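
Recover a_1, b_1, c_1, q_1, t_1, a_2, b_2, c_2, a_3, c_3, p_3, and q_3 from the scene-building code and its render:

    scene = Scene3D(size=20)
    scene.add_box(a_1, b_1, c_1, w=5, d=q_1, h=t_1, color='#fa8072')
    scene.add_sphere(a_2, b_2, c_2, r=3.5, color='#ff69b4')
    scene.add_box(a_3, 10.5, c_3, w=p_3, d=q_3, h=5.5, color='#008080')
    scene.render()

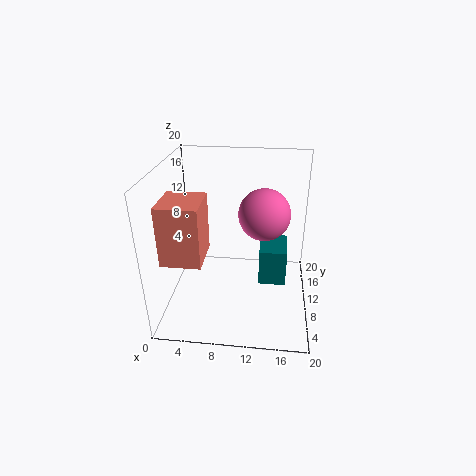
a_1 = 1.5; b_1 = 2; c_1 = 10; q_1 = 5.5; t_1 = 7.5; a_2 = 13.5; b_2 = 10.5; c_2 = 13.5; a_3 = 13; c_3 = 2; p_3 = 4; q_3 = 5.5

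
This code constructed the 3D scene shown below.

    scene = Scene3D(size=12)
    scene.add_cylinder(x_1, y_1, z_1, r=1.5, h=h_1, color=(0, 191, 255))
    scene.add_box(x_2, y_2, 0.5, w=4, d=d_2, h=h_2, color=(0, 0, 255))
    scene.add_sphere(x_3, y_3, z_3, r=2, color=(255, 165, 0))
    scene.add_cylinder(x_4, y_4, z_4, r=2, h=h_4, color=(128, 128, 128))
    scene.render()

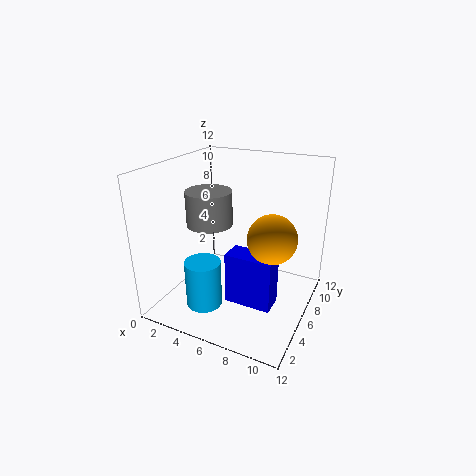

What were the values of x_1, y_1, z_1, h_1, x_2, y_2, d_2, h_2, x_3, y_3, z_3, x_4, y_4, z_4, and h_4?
x_1 = 4, y_1 = 3.5, z_1 = 0.5, h_1 = 4, x_2 = 5.5, y_2 = 4.5, d_2 = 2, h_2 = 4.5, x_3 = 9, y_3 = 6, z_3 = 6.5, x_4 = 3, y_4 = 6.5, z_4 = 6.5, h_4 = 3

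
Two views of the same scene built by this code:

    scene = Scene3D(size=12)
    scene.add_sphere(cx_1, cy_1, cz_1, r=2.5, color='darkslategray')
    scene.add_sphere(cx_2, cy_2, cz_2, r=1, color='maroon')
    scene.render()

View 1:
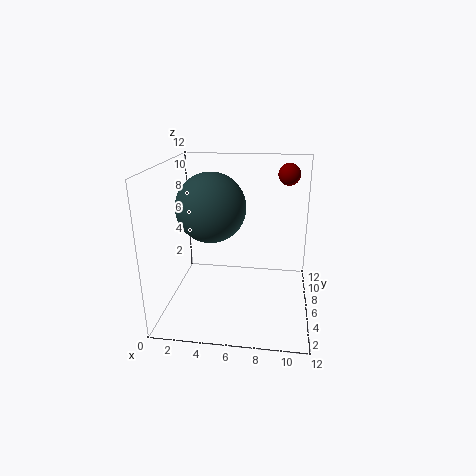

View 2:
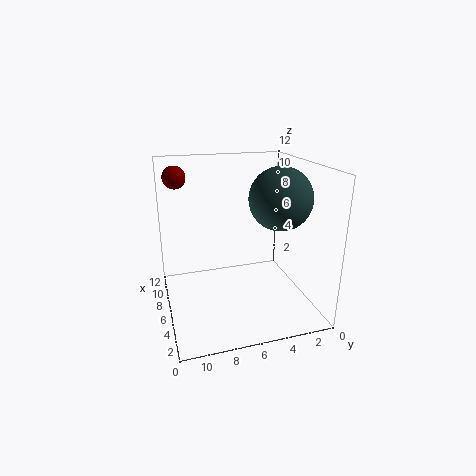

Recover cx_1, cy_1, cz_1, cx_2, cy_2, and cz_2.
cx_1 = 4.5; cy_1 = 3; cz_1 = 9.5; cx_2 = 10; cy_2 = 10.5; cz_2 = 10.5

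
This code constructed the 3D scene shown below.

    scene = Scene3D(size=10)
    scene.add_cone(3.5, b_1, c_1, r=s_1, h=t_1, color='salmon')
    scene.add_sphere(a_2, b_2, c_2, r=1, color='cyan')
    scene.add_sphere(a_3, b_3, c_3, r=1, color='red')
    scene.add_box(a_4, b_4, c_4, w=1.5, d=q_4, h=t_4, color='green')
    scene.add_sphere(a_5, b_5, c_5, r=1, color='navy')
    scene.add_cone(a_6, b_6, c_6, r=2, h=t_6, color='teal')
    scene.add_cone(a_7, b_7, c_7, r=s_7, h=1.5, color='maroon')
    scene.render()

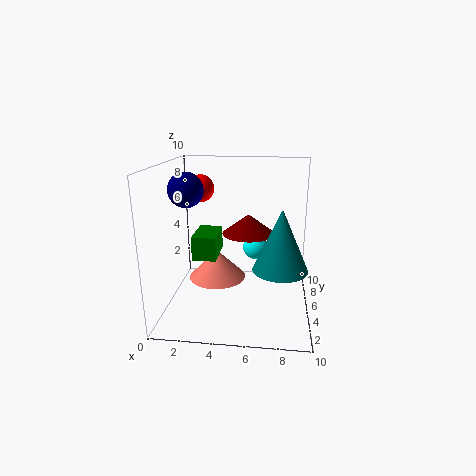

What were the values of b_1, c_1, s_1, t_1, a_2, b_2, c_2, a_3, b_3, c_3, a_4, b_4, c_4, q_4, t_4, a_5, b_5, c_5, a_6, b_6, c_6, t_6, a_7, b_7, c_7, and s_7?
b_1 = 5
c_1 = 2
s_1 = 2
t_1 = 2
a_2 = 6
b_2 = 8.5
c_2 = 3
a_3 = 2
b_3 = 7
c_3 = 8
a_4 = 2.5
b_4 = 2
c_4 = 4.5
q_4 = 2.5
t_4 = 1.5
a_5 = 2.5
b_5 = 1.5
c_5 = 9
a_6 = 8
b_6 = 5.5
c_6 = 2.5
t_6 = 4.5
a_7 = 5.5
b_7 = 7.5
c_7 = 4.5
s_7 = 2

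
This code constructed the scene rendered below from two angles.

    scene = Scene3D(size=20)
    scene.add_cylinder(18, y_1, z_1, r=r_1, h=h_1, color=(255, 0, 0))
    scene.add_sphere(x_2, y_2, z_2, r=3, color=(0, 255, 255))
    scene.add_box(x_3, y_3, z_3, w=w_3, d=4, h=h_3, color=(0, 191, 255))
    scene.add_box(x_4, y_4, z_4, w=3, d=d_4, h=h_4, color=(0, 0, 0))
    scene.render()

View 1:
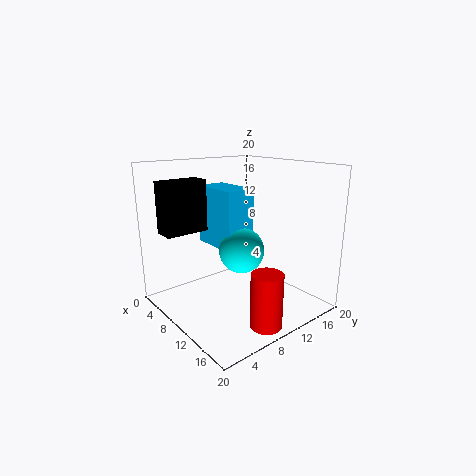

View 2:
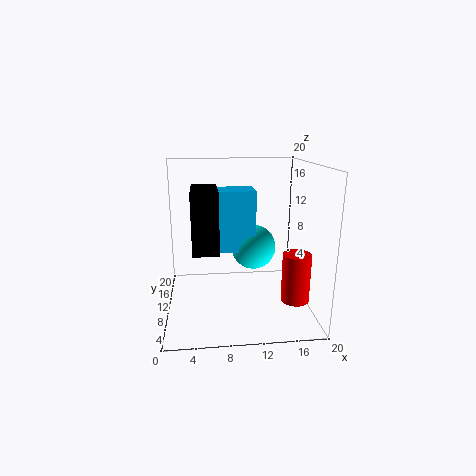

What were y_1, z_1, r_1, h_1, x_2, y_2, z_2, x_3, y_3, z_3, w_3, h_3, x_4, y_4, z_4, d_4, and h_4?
y_1 = 8; z_1 = 1; r_1 = 2; h_1 = 7; x_2 = 12; y_2 = 9; z_2 = 9; x_3 = 5; y_3 = 7; z_3 = 9; w_3 = 7; h_3 = 8; x_4 = 4; y_4 = 1; z_4 = 11; d_4 = 6; h_4 = 7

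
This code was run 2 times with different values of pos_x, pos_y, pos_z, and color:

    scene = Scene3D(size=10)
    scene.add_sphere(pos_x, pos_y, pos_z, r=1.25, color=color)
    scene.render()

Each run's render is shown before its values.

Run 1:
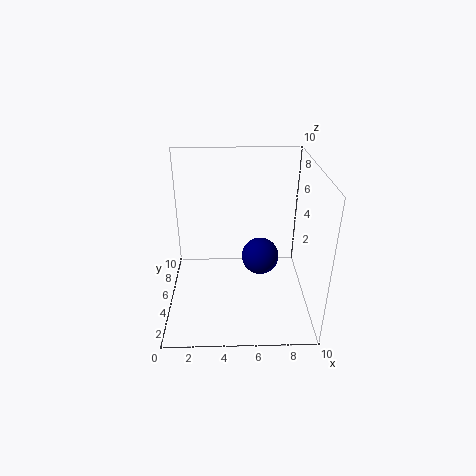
pos_x = 6.5
pos_y = 4.25
pos_z = 4
color = 'navy'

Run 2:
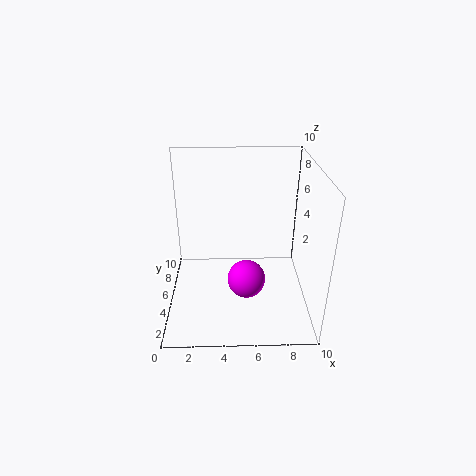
pos_x = 5.5
pos_y = 3
pos_z = 3
color = 'magenta'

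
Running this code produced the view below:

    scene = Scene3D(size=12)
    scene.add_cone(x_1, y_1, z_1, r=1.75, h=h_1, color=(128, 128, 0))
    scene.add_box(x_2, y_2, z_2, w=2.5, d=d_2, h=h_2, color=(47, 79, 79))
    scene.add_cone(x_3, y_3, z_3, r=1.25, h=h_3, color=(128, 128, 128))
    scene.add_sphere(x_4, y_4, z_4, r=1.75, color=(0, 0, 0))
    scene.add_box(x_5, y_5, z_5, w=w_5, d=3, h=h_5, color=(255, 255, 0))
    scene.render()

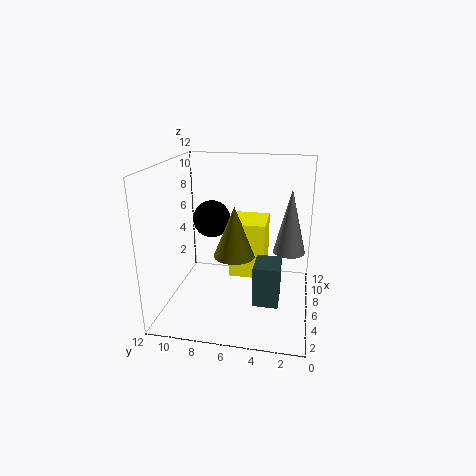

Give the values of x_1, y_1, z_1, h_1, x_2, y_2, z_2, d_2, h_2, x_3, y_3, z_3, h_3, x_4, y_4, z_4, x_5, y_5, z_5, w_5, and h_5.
x_1 = 5.75
y_1 = 6.25
z_1 = 4.5
h_1 = 4.25
x_2 = 2.75
y_2 = 2.25
z_2 = 1.75
d_2 = 2
h_2 = 3.25
x_3 = 5.25
y_3 = 1.75
z_3 = 5.5
h_3 = 5
x_4 = 9.5
y_4 = 9.25
z_4 = 6.25
x_5 = 5.75
y_5 = 3.75
z_5 = 2.5
w_5 = 3.5
h_5 = 4.75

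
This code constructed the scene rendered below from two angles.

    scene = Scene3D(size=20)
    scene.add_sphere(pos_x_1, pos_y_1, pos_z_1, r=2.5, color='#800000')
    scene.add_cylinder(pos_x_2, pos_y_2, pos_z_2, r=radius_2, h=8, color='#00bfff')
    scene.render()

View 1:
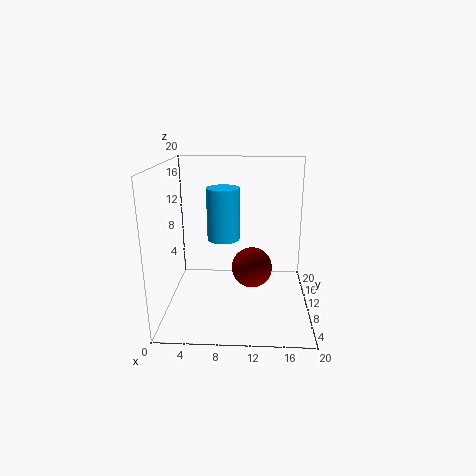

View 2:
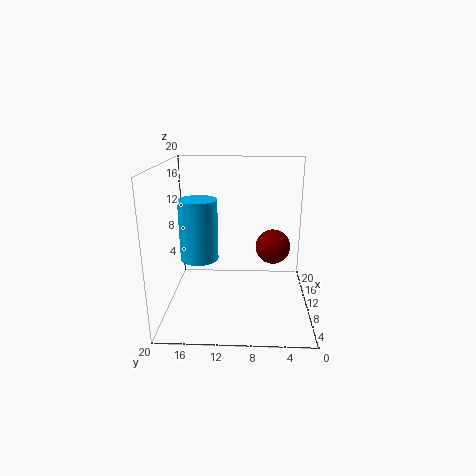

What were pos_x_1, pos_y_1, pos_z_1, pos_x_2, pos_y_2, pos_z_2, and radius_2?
pos_x_1 = 12, pos_y_1 = 5, pos_z_1 = 8, pos_x_2 = 7.5, pos_y_2 = 15, pos_z_2 = 8, radius_2 = 2.5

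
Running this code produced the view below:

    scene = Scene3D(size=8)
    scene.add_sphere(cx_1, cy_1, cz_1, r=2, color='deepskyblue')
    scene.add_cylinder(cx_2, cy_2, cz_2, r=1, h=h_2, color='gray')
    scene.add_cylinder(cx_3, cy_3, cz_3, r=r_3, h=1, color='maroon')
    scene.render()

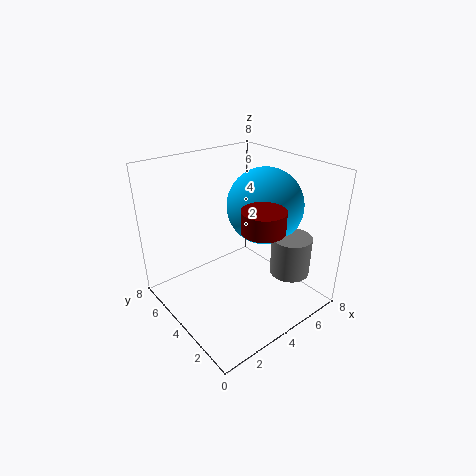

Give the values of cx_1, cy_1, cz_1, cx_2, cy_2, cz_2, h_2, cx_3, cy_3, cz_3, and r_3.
cx_1 = 5; cy_1 = 3; cz_1 = 6; cx_2 = 5; cy_2 = 1; cz_2 = 3; h_2 = 2; cx_3 = 3; cy_3 = 1; cz_3 = 6; r_3 = 1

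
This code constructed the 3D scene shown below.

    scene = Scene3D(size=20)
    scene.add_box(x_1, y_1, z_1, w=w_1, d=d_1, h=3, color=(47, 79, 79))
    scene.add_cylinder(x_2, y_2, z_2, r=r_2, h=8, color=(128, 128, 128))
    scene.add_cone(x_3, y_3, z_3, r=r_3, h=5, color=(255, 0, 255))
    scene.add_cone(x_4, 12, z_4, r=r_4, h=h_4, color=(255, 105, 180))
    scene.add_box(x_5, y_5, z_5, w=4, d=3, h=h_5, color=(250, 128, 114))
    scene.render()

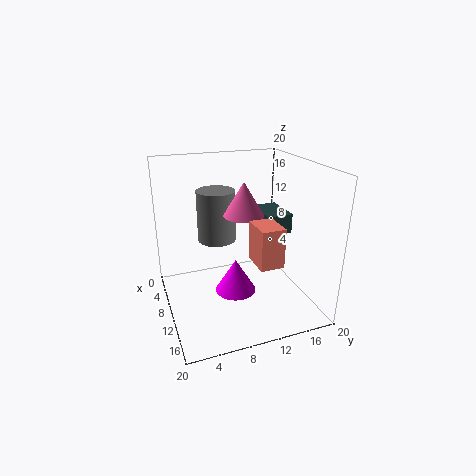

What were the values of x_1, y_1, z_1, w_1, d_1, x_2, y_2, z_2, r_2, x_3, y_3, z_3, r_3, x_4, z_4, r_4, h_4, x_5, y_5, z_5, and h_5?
x_1 = 3
y_1 = 15
z_1 = 9
w_1 = 6
d_1 = 4
x_2 = 3
y_2 = 9
z_2 = 7
r_2 = 3
x_3 = 9
y_3 = 10
z_3 = 1
r_3 = 3
x_4 = 7
z_4 = 12
r_4 = 3
h_4 = 5
x_5 = 14
y_5 = 10
z_5 = 9
h_5 = 5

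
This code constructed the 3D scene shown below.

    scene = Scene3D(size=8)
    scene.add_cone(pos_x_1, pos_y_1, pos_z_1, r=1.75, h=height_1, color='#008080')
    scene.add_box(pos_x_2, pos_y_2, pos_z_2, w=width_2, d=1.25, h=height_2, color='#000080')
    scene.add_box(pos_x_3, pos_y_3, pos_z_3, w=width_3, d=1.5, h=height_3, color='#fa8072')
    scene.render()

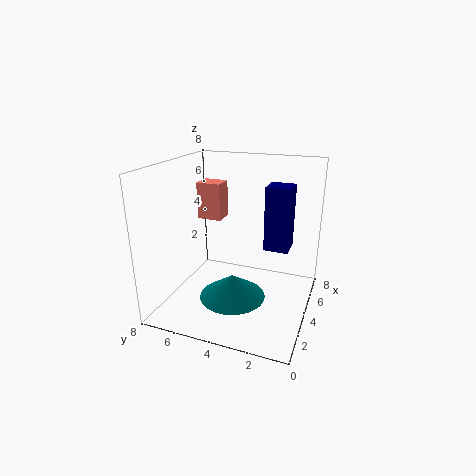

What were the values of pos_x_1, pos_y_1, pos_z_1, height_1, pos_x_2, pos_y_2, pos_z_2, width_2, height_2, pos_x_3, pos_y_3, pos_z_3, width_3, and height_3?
pos_x_1 = 2.5; pos_y_1 = 3.75; pos_z_1 = 1.25; height_1 = 1.25; pos_x_2 = 3; pos_y_2 = 1; pos_z_2 = 4; width_2 = 1.25; height_2 = 3.25; pos_x_3 = 5.5; pos_y_3 = 5.75; pos_z_3 = 4.25; width_3 = 1.25; height_3 = 2.25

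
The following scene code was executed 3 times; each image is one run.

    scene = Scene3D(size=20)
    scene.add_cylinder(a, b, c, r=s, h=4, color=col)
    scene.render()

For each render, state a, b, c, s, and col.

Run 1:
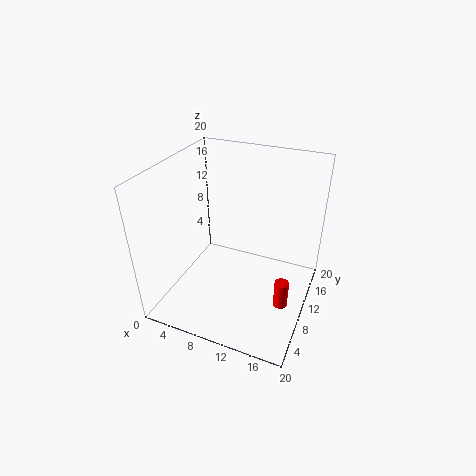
a = 17
b = 9
c = 1
s = 1
col = 'red'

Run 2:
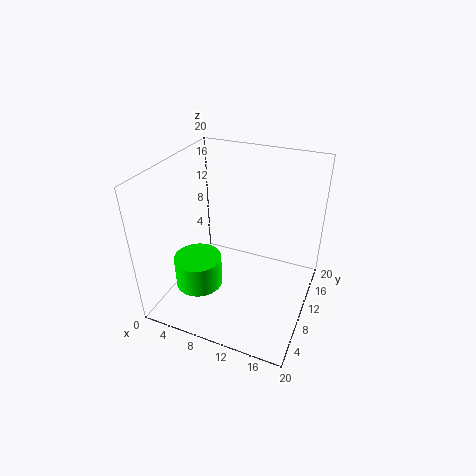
a = 7
b = 4
c = 6
s = 3
col = 'lime'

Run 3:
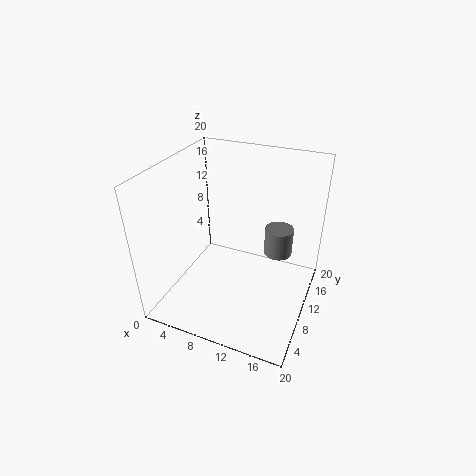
a = 15
b = 13
c = 7
s = 2
col = 'gray'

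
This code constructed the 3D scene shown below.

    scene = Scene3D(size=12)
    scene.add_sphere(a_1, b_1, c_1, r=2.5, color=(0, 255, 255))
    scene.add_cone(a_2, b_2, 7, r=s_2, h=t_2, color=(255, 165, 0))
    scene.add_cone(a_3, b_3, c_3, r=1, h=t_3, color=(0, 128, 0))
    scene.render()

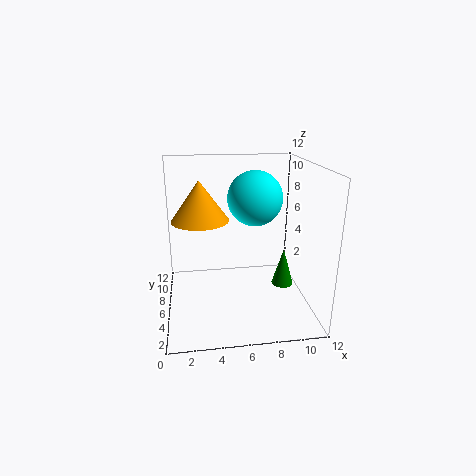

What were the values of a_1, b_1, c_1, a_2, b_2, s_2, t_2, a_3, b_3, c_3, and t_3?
a_1 = 8; b_1 = 9; c_1 = 8.5; a_2 = 3; b_2 = 8; s_2 = 2.5; t_2 = 3.5; a_3 = 10.5; b_3 = 7.5; c_3 = 0.5; t_3 = 3.5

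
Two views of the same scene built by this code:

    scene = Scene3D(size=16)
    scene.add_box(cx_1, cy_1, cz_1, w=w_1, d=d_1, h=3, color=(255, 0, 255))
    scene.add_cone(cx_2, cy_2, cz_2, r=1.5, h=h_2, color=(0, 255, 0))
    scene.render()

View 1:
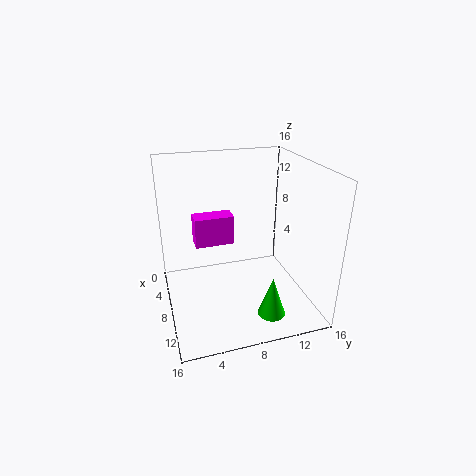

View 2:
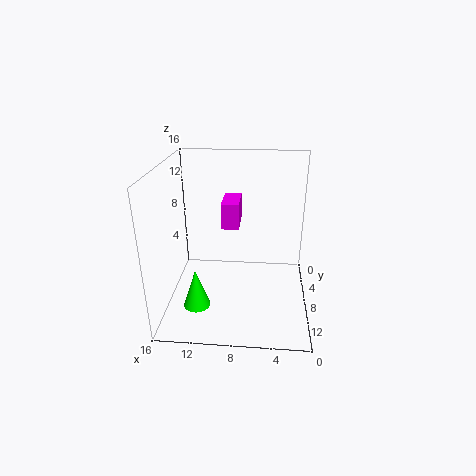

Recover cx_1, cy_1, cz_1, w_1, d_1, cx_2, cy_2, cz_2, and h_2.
cx_1 = 8
cy_1 = 3
cz_1 = 8.5
w_1 = 2
d_1 = 4
cx_2 = 12.5
cy_2 = 10.5
cz_2 = 0.5
h_2 = 4.5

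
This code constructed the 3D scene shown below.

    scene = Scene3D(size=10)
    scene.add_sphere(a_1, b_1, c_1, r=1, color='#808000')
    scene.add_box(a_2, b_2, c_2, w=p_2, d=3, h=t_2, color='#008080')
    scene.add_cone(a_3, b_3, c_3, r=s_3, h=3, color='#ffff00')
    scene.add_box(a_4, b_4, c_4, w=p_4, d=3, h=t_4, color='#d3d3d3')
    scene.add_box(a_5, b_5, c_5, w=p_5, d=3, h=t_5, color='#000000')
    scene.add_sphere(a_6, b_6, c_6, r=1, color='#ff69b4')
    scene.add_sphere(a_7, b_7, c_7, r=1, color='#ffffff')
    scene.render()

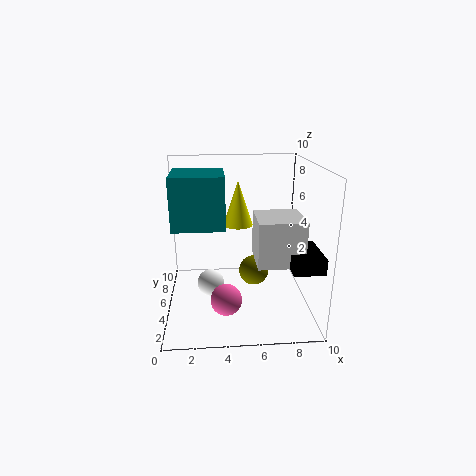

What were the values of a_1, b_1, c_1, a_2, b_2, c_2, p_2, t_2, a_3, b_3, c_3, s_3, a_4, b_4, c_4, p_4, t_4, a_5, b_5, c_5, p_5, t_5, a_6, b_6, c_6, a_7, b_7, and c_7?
a_1 = 6, b_1 = 4, c_1 = 3, a_2 = 1, b_2 = 1, c_2 = 7, p_2 = 3, t_2 = 3, a_3 = 5, b_3 = 5, c_3 = 6, s_3 = 1, a_4 = 6, b_4 = 2, c_4 = 4, p_4 = 3, t_4 = 3, a_5 = 8, b_5 = 1, c_5 = 4, p_5 = 2, t_5 = 1, a_6 = 4, b_6 = 2, c_6 = 2, a_7 = 3, b_7 = 6, c_7 = 1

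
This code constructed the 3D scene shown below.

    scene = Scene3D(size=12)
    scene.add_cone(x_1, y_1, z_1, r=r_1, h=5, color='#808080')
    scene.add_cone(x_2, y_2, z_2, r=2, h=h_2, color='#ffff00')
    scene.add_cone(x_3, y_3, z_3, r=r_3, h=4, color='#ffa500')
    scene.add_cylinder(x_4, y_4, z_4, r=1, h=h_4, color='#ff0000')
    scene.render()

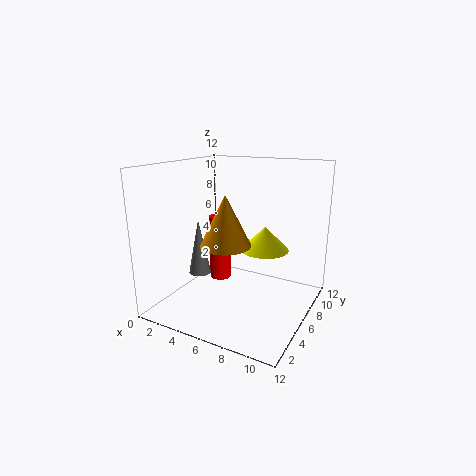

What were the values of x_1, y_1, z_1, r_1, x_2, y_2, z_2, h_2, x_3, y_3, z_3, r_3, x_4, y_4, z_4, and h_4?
x_1 = 2, y_1 = 6, z_1 = 2, r_1 = 1, x_2 = 8, y_2 = 7, z_2 = 5, h_2 = 2, x_3 = 6, y_3 = 4, z_3 = 6, r_3 = 2, x_4 = 3, y_4 = 8, z_4 = 1, h_4 = 6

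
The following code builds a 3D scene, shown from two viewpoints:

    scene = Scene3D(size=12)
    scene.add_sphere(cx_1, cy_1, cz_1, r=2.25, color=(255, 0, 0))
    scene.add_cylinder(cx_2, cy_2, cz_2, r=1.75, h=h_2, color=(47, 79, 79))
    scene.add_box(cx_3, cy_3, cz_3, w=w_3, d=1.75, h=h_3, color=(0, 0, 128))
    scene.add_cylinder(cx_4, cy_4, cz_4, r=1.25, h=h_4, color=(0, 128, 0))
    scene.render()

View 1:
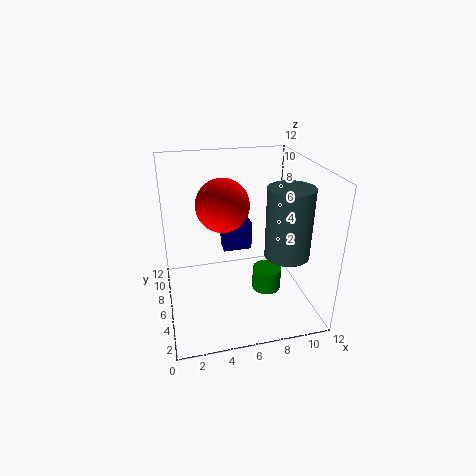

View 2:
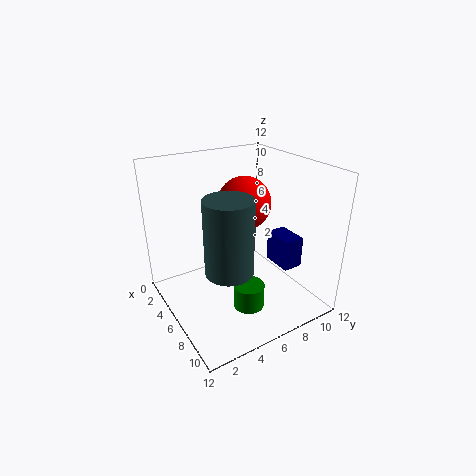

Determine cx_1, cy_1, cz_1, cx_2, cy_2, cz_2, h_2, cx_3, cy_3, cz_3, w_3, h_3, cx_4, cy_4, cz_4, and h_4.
cx_1 = 5, cy_1 = 7.25, cz_1 = 8.5, cx_2 = 9.25, cy_2 = 3.25, cz_2 = 5.5, h_2 = 5.5, cx_3 = 5.5, cy_3 = 9.5, cz_3 = 2.75, w_3 = 2.75, h_3 = 2.75, cx_4 = 8.5, cy_4 = 5.5, cz_4 = 1, h_4 = 2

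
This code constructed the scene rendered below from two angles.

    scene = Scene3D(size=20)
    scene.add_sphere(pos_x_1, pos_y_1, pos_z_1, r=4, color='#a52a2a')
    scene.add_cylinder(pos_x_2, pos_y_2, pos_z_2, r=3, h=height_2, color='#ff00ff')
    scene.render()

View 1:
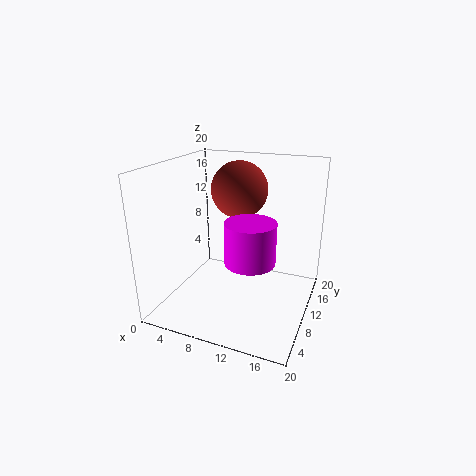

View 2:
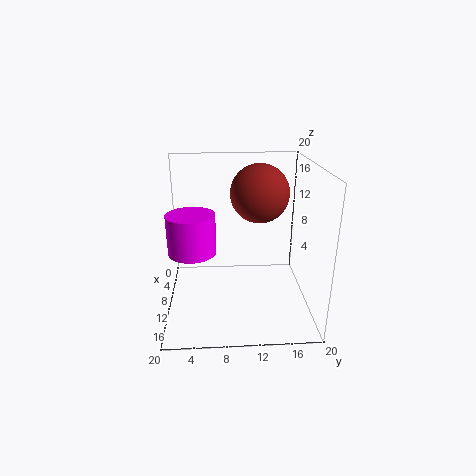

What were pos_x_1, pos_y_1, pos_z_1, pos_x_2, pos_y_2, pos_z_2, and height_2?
pos_x_1 = 9, pos_y_1 = 13, pos_z_1 = 16, pos_x_2 = 14, pos_y_2 = 4, pos_z_2 = 10, height_2 = 5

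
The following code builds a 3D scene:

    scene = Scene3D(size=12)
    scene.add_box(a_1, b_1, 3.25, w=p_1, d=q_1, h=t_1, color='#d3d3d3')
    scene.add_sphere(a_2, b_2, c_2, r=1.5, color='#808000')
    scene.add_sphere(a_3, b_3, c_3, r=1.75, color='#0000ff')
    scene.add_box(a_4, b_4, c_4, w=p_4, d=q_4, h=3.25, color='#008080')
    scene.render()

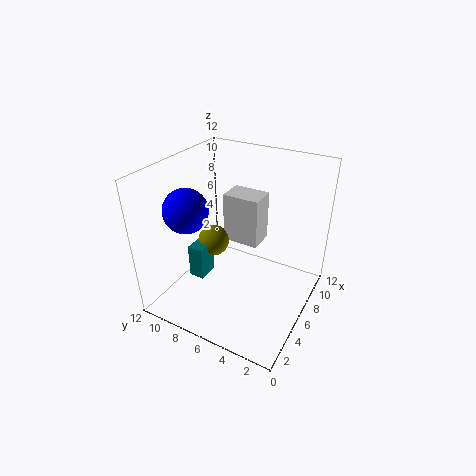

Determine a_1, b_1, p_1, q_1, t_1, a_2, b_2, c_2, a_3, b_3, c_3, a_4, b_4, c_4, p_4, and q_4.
a_1 = 9; b_1 = 5.75; p_1 = 2.5; q_1 = 3.5; t_1 = 4.75; a_2 = 8.25; b_2 = 10; c_2 = 3.25; a_3 = 3.25; b_3 = 9; c_3 = 9; a_4 = 5.75; b_4 = 9.75; c_4 = 0.25; p_4 = 2; q_4 = 1.5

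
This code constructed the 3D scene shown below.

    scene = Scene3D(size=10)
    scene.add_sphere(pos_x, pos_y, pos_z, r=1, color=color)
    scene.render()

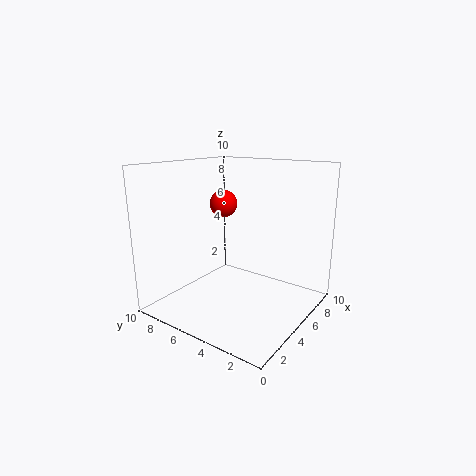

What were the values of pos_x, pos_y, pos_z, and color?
pos_x = 6; pos_y = 7; pos_z = 7; color = 'red'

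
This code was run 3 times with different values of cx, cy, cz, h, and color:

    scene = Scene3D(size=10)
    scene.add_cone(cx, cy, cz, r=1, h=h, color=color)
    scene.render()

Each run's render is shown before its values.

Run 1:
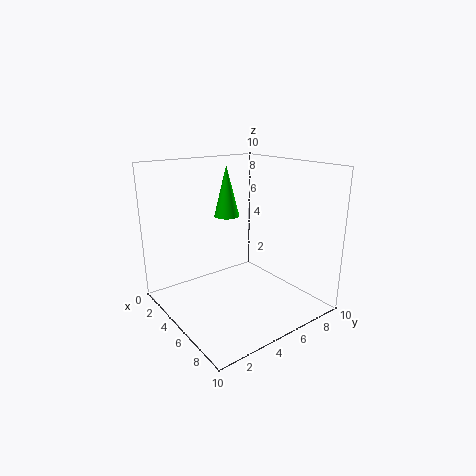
cx = 1.5
cy = 6.5
cz = 5.5
h = 4
color = 'lime'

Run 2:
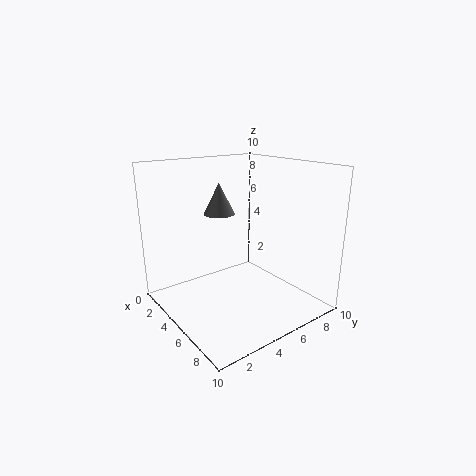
cx = 5
cy = 3.5
cz = 7
h = 2
color = 'gray'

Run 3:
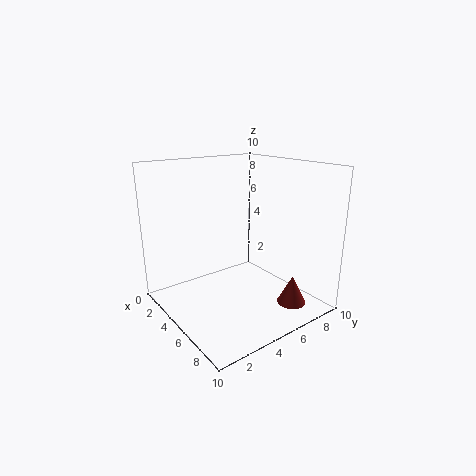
cx = 8
cy = 7.5
cz = 0.5
h = 2
color = 'brown'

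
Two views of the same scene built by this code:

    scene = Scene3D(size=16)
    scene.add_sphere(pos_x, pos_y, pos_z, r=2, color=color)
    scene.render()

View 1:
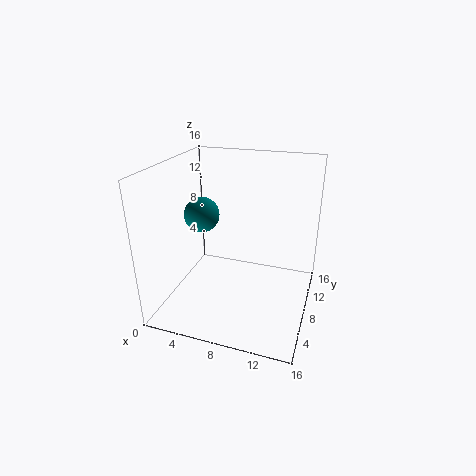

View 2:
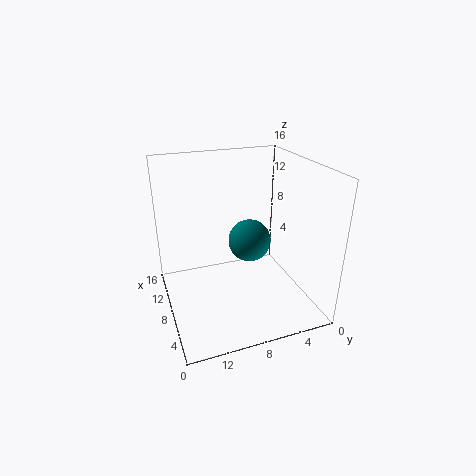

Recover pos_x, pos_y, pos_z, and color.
pos_x = 3.5
pos_y = 8.5
pos_z = 10
color = 'teal'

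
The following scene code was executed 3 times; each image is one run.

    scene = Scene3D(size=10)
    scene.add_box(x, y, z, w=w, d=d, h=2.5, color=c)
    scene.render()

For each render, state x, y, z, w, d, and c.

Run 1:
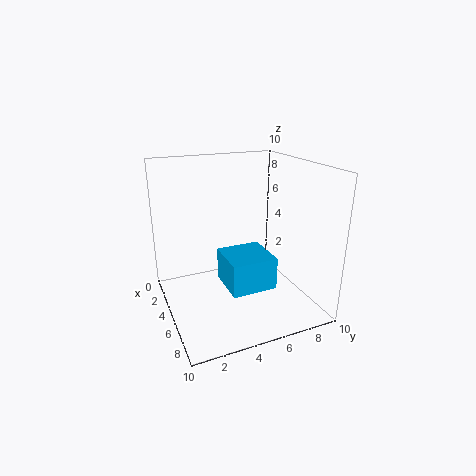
x = 2; y = 4.5; z = 0.5; w = 3.5; d = 3.5; c = 'deepskyblue'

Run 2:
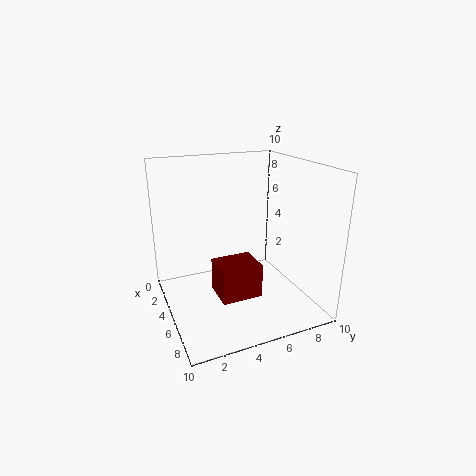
x = 3.5; y = 3.5; z = 0.5; w = 2.5; d = 3; c = 'maroon'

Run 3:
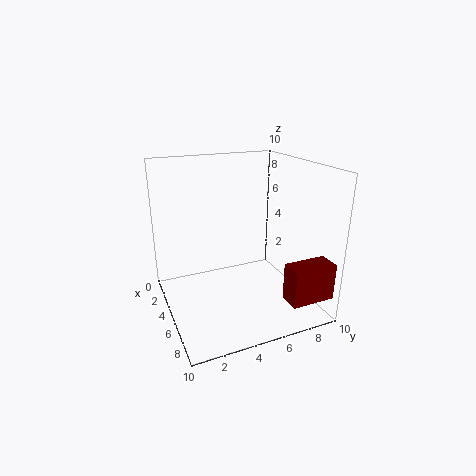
x = 8; y = 7; z = 1.5; w = 1.5; d = 3; c = 'maroon'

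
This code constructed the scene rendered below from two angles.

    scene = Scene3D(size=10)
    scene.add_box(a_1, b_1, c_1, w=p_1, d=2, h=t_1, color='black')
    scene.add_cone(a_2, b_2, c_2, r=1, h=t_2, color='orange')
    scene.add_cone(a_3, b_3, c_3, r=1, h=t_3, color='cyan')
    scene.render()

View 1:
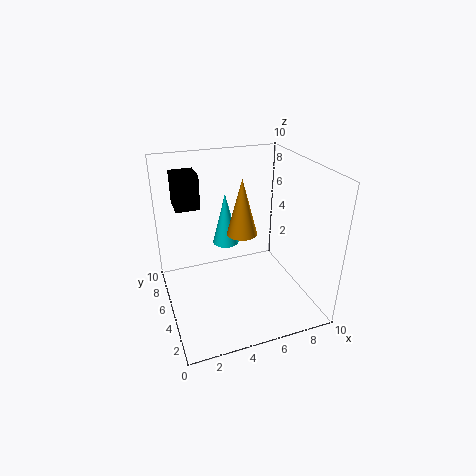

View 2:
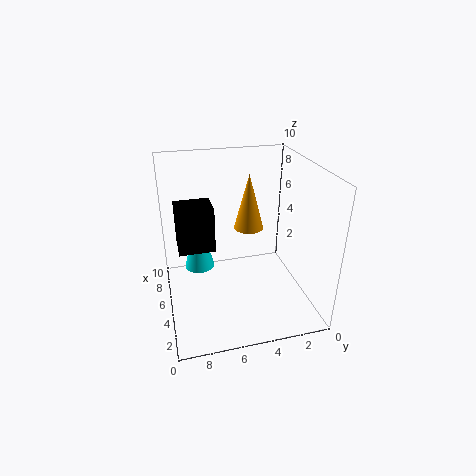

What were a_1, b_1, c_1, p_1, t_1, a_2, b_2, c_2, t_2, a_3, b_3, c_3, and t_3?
a_1 = 1.25, b_1 = 7.25, c_1 = 6.5, p_1 = 1.75, t_1 = 2.5, a_2 = 5, b_2 = 4.25, c_2 = 5.75, t_2 = 3.75, a_3 = 5, b_3 = 7.75, c_3 = 3.25, t_3 = 4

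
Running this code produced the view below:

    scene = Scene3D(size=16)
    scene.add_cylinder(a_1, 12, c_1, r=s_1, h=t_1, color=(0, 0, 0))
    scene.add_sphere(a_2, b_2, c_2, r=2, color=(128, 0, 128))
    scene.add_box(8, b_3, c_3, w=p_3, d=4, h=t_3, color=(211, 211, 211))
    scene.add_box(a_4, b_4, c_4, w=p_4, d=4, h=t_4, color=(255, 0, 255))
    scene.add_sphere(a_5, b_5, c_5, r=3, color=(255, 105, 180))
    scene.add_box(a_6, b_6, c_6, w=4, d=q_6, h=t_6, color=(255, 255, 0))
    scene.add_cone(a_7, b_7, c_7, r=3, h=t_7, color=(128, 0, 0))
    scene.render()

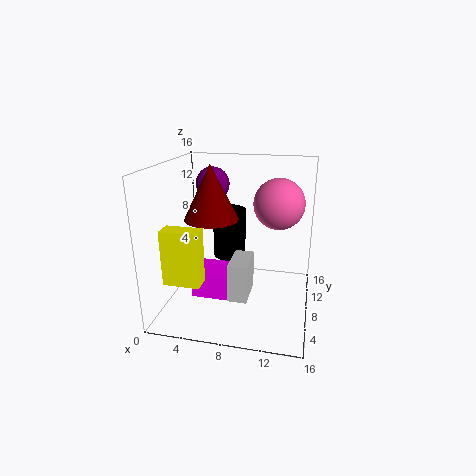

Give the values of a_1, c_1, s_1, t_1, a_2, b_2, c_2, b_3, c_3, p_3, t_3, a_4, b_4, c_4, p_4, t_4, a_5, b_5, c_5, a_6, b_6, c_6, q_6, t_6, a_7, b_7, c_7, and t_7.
a_1 = 6, c_1 = 4, s_1 = 2, t_1 = 6, a_2 = 4, b_2 = 12, c_2 = 13, b_3 = 3, c_3 = 3, p_3 = 2, t_3 = 4, a_4 = 3, b_4 = 6, c_4 = 1, p_4 = 5, t_4 = 3, a_5 = 12, b_5 = 12, c_5 = 11, a_6 = 1, b_6 = 3, c_6 = 4, q_6 = 2, t_6 = 6, a_7 = 5, b_7 = 8, c_7 = 10, t_7 = 6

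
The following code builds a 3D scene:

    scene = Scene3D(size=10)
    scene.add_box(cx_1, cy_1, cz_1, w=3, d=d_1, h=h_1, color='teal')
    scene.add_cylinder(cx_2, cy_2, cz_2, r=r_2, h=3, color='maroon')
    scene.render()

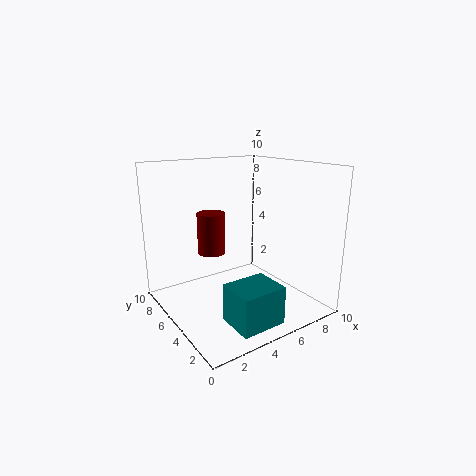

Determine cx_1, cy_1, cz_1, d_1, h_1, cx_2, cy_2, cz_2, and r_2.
cx_1 = 2.5
cy_1 = 0.5
cz_1 = 0.5
d_1 = 2.5
h_1 = 2.5
cx_2 = 4
cy_2 = 7
cz_2 = 3.5
r_2 = 1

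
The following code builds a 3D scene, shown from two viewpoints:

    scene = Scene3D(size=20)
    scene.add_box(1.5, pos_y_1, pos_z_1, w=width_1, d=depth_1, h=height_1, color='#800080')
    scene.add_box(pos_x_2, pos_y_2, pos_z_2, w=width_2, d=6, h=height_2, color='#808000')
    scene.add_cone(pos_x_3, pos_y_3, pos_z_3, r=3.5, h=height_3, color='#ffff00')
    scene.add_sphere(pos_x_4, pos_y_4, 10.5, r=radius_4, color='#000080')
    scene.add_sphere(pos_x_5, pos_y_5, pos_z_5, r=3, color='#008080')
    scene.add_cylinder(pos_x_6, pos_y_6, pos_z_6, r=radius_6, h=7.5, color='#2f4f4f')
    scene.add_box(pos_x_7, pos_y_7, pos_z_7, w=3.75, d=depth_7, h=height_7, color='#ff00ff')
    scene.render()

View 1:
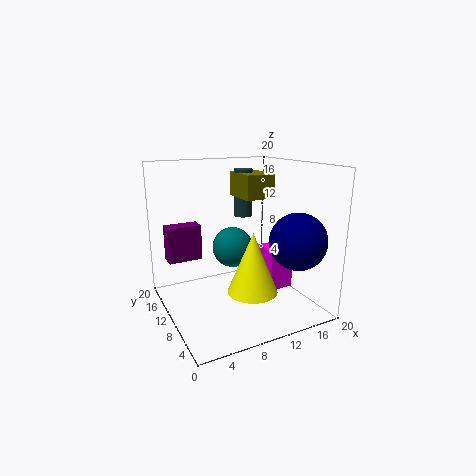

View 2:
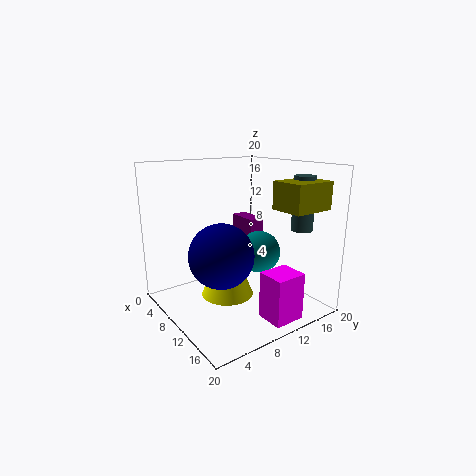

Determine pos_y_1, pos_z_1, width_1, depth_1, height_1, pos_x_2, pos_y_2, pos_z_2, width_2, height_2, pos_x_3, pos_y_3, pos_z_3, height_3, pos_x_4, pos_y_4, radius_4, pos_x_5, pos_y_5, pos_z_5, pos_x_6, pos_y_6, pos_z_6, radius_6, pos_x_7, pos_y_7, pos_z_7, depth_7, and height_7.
pos_y_1 = 15, pos_z_1 = 5.75, width_1 = 5, depth_1 = 2.5, height_1 = 5.25, pos_x_2 = 13.25, pos_y_2 = 13.25, pos_z_2 = 14.25, width_2 = 4.75, height_2 = 3.75, pos_x_3 = 11, pos_y_3 = 7.5, pos_z_3 = 2.75, height_3 = 8.5, pos_x_4 = 15.5, pos_y_4 = 3.75, radius_4 = 3.75, pos_x_5 = 10.75, pos_y_5 = 13.25, pos_z_5 = 7.5, pos_x_6 = 14.75, pos_y_6 = 17.5, pos_z_6 = 11, radius_6 = 1.5, pos_x_7 = 15.5, pos_y_7 = 9.5, pos_z_7 = 0.75, depth_7 = 4.25, height_7 = 6.25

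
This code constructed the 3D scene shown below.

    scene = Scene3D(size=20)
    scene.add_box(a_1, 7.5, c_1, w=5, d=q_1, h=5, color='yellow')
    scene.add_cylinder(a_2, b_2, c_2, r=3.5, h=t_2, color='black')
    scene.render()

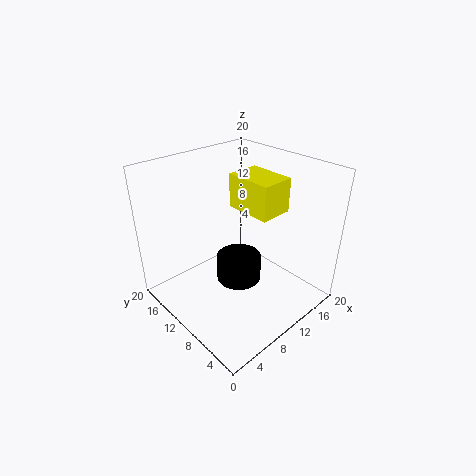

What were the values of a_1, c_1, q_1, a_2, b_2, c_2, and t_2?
a_1 = 12.5; c_1 = 12.5; q_1 = 7; a_2 = 12.5; b_2 = 12.5; c_2 = 0.5; t_2 = 4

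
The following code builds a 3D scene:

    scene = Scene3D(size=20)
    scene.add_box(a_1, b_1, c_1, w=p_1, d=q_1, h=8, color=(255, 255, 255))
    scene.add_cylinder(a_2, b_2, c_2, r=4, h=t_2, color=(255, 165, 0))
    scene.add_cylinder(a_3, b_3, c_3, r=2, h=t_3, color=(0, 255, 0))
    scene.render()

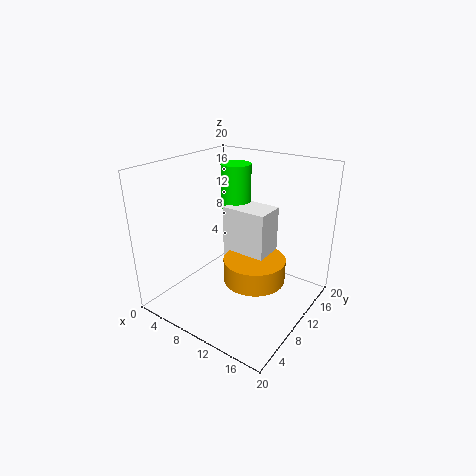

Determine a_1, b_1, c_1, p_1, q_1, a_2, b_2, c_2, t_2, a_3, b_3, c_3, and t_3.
a_1 = 9
b_1 = 8
c_1 = 7
p_1 = 6
q_1 = 4
a_2 = 14
b_2 = 8
c_2 = 6
t_2 = 3
a_3 = 9
b_3 = 11
c_3 = 14
t_3 = 6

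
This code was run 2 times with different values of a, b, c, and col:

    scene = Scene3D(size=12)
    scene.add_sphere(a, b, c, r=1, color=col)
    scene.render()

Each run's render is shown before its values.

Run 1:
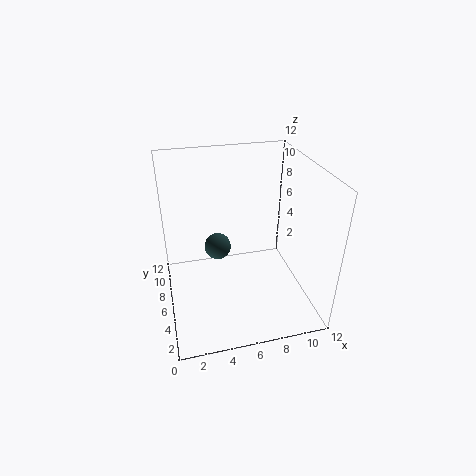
a = 4; b = 4.5; c = 6.5; col = 'darkslategray'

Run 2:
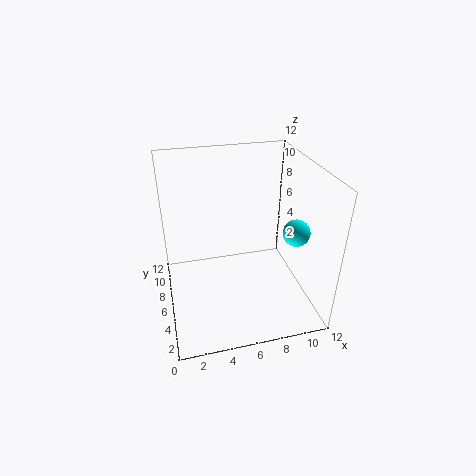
a = 9.5; b = 2.5; c = 8; col = 'cyan'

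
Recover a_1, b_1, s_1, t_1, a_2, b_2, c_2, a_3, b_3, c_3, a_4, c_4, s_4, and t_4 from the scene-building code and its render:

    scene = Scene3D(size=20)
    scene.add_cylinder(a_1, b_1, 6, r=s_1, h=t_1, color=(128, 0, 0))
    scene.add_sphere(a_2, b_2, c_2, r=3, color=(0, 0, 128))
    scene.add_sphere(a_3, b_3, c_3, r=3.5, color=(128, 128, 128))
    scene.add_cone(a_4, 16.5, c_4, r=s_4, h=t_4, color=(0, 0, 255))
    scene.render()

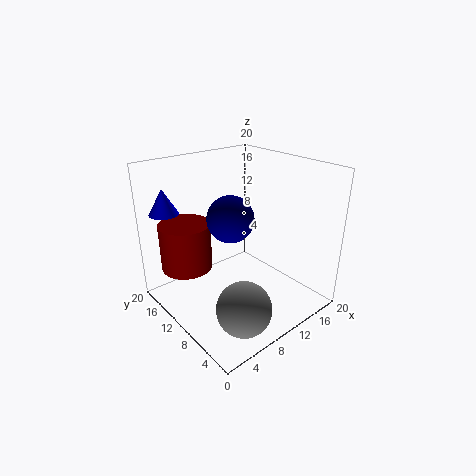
a_1 = 4; b_1 = 14; s_1 = 3.5; t_1 = 6.5; a_2 = 7.5; b_2 = 8.5; c_2 = 14; a_3 = 5.5; b_3 = 3.5; c_3 = 4; a_4 = 2.5; c_4 = 13.5; s_4 = 2; t_4 = 3.5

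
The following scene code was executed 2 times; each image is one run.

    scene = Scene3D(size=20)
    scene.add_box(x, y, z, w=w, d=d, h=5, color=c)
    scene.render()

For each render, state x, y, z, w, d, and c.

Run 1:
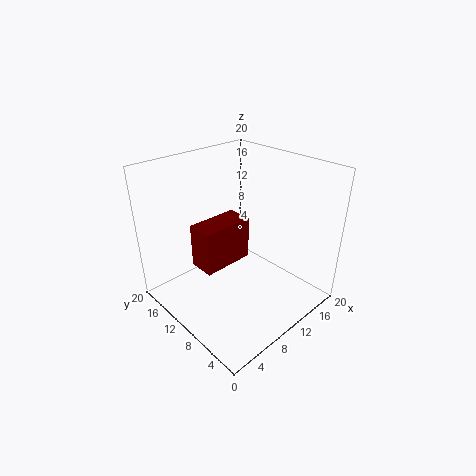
x = 1; y = 5; z = 11; w = 6; d = 3; c = 'maroon'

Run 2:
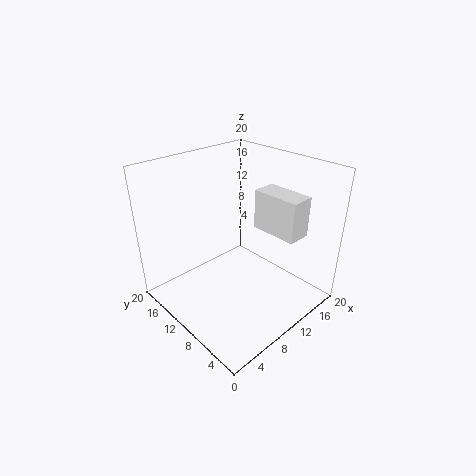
x = 10; y = 1; z = 13; w = 3; d = 6; c = 'white'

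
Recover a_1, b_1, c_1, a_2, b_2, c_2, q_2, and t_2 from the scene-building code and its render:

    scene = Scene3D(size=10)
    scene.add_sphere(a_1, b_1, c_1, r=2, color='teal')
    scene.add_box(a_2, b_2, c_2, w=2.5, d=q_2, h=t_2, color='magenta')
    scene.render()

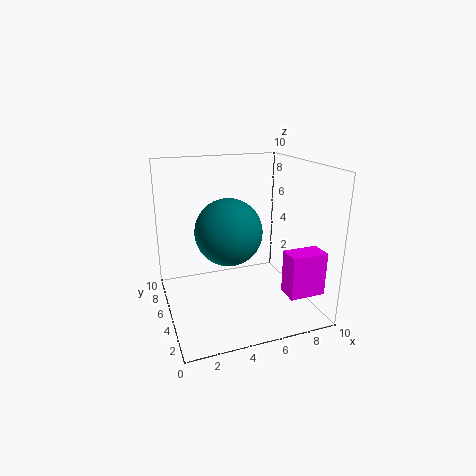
a_1 = 3.5
b_1 = 2.5
c_1 = 6.5
a_2 = 7.5
b_2 = 1.5
c_2 = 1.5
q_2 = 1.5
t_2 = 3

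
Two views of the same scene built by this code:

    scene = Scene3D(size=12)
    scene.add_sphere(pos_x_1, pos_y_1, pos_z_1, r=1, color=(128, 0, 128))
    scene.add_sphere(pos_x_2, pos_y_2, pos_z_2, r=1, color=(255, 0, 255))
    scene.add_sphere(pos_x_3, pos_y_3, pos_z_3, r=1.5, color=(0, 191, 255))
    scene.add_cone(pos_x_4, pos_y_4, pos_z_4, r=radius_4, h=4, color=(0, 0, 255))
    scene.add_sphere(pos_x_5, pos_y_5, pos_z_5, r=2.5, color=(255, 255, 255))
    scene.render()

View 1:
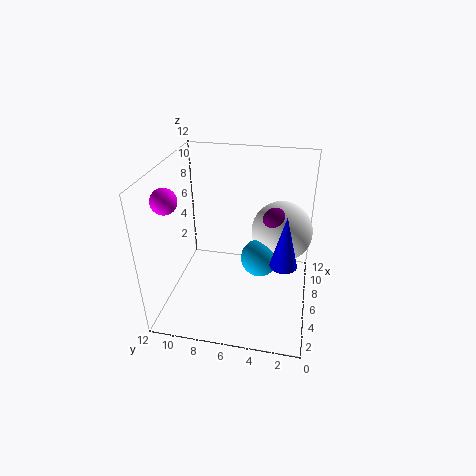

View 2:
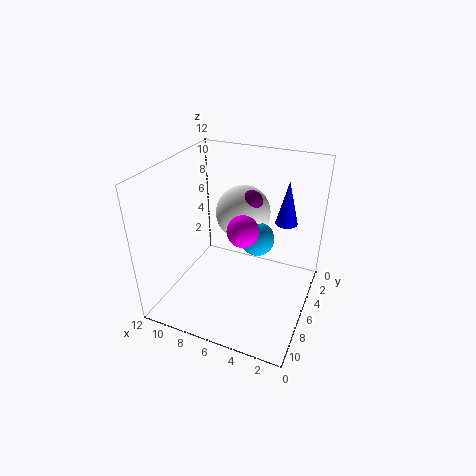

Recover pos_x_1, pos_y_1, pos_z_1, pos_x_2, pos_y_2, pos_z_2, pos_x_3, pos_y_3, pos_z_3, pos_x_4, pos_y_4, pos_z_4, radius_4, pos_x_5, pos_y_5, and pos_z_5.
pos_x_1 = 6, pos_y_1 = 3, pos_z_1 = 8, pos_x_2 = 3.5, pos_y_2 = 11, pos_z_2 = 10, pos_x_3 = 5, pos_y_3 = 4, pos_z_3 = 5, pos_x_4 = 3, pos_y_4 = 2, pos_z_4 = 6, radius_4 = 1, pos_x_5 = 7, pos_y_5 = 2.5, pos_z_5 = 6.5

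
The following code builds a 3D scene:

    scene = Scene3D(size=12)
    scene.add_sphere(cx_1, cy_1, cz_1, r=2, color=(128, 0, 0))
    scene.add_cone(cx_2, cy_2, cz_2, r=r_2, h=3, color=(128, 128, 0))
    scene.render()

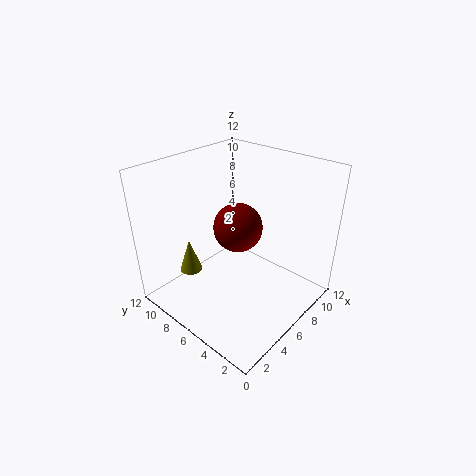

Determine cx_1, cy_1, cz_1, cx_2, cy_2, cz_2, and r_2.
cx_1 = 6
cy_1 = 6
cz_1 = 7
cx_2 = 4
cy_2 = 10
cz_2 = 2
r_2 = 1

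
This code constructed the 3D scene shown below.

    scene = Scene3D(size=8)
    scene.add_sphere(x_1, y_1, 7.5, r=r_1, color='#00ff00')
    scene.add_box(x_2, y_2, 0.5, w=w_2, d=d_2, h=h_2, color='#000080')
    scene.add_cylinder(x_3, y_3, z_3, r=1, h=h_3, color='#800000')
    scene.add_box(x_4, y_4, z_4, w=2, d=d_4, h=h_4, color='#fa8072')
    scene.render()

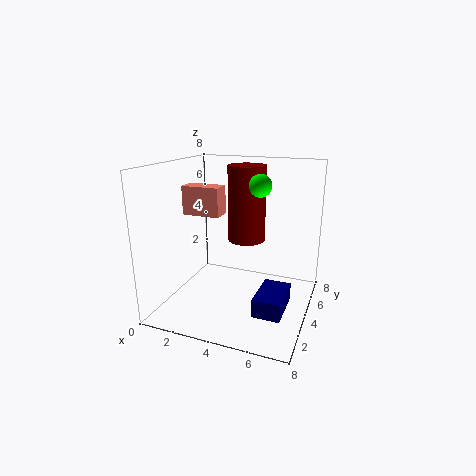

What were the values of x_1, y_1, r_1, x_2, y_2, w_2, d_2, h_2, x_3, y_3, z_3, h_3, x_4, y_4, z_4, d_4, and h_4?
x_1 = 6; y_1 = 1.5; r_1 = 0.5; x_2 = 5.5; y_2 = 2; w_2 = 1.5; d_2 = 2.5; h_2 = 1; x_3 = 4.5; y_3 = 4; z_3 = 4; h_3 = 4; x_4 = 1.5; y_4 = 2.5; z_4 = 5.5; d_4 = 1; h_4 = 1.5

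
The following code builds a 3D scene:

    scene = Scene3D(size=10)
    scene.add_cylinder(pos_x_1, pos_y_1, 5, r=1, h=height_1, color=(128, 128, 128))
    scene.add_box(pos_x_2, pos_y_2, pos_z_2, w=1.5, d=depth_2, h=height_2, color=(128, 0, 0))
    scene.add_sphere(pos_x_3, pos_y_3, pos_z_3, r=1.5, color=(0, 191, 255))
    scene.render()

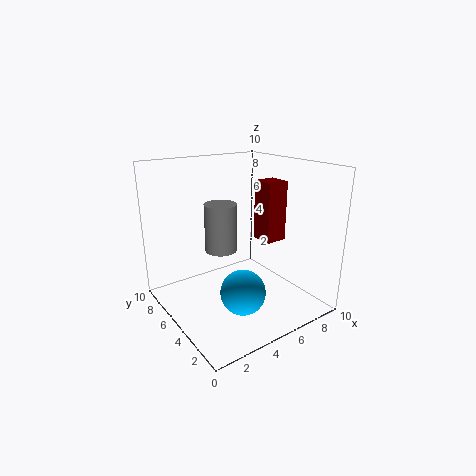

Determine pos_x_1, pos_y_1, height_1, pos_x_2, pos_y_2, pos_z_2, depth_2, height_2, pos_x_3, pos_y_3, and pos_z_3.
pos_x_1 = 3
pos_y_1 = 4
height_1 = 3
pos_x_2 = 6
pos_y_2 = 3
pos_z_2 = 5
depth_2 = 1.5
height_2 = 4
pos_x_3 = 4
pos_y_3 = 3
pos_z_3 = 2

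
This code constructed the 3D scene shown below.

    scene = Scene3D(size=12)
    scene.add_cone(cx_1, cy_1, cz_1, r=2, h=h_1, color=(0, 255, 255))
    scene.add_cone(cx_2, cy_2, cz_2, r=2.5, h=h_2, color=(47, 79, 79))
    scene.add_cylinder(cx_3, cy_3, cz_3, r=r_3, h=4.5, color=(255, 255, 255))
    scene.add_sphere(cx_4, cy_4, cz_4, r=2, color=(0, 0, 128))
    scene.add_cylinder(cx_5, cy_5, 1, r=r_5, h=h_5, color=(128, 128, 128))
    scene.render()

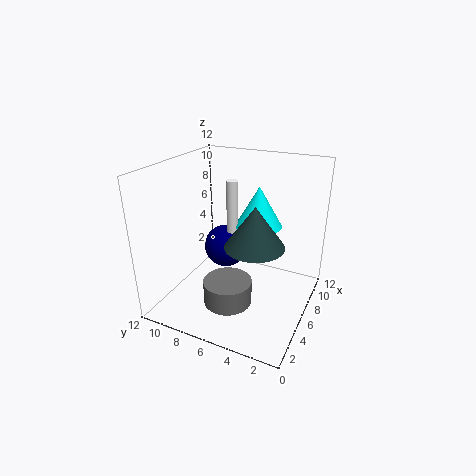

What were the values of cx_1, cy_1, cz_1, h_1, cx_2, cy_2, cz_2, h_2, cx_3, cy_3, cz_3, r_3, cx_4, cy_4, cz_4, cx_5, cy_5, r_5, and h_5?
cx_1 = 8
cy_1 = 5
cz_1 = 6.5
h_1 = 3.5
cx_2 = 6
cy_2 = 4.5
cz_2 = 5.5
h_2 = 3.5
cx_3 = 7
cy_3 = 7
cz_3 = 6
r_3 = 0.5
cx_4 = 8.5
cy_4 = 8.5
cz_4 = 3.5
cx_5 = 4
cy_5 = 6
r_5 = 2
h_5 = 2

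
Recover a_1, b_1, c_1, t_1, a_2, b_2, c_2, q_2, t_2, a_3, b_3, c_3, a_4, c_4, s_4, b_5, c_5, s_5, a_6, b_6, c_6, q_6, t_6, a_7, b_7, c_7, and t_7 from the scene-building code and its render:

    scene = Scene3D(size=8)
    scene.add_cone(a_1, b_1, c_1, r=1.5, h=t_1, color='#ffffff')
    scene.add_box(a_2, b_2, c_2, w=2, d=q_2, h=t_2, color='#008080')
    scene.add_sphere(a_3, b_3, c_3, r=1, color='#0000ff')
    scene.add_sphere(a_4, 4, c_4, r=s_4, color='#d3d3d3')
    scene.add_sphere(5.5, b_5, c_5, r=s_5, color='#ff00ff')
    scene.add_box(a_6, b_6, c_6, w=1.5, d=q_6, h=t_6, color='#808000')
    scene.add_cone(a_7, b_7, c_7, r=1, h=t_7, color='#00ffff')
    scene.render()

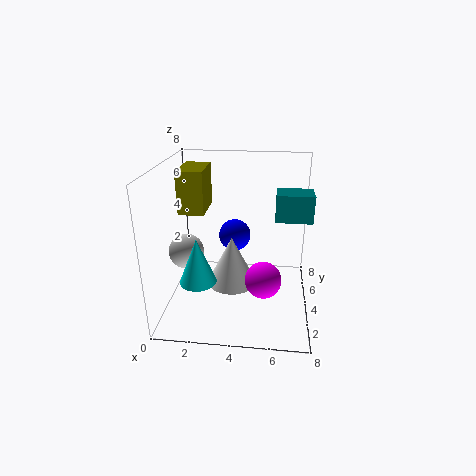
a_1 = 3.5
b_1 = 5
c_1 = 0.5
t_1 = 3
a_2 = 6
b_2 = 4
c_2 = 5
q_2 = 1.5
t_2 = 1.5
a_3 = 3.5
b_3 = 6.5
c_3 = 3
a_4 = 1
c_4 = 3
s_4 = 1
b_5 = 3
c_5 = 2
s_5 = 1
a_6 = 0.5
b_6 = 4.5
c_6 = 5
q_6 = 2.5
t_6 = 2.5
a_7 = 2
b_7 = 2.5
c_7 = 2
t_7 = 2.5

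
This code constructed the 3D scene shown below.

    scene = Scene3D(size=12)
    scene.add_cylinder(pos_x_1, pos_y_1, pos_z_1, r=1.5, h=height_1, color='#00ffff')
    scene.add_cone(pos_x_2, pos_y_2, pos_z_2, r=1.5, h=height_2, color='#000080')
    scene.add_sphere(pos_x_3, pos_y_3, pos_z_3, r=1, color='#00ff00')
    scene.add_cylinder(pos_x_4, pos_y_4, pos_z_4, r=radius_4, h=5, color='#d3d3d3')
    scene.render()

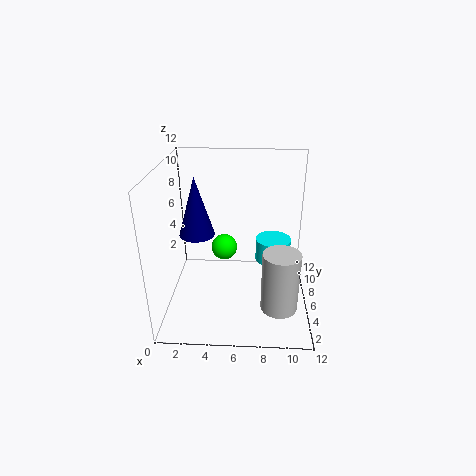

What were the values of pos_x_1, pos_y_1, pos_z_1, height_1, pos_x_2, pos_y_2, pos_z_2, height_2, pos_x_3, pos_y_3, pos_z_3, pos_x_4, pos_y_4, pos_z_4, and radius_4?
pos_x_1 = 9
pos_y_1 = 7
pos_z_1 = 3.5
height_1 = 2
pos_x_2 = 2.5
pos_y_2 = 6.5
pos_z_2 = 6
height_2 = 5
pos_x_3 = 5
pos_y_3 = 4.5
pos_z_3 = 6
pos_x_4 = 9.5
pos_y_4 = 3.5
pos_z_4 = 1
radius_4 = 1.5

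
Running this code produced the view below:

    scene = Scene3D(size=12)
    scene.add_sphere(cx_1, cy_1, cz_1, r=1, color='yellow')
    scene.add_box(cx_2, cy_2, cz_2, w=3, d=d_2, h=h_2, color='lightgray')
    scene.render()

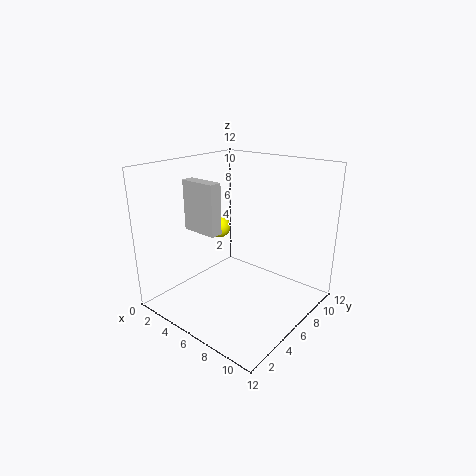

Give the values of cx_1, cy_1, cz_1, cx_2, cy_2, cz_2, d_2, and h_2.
cx_1 = 3, cy_1 = 7, cz_1 = 6, cx_2 = 3, cy_2 = 3, cz_2 = 7, d_2 = 1, h_2 = 4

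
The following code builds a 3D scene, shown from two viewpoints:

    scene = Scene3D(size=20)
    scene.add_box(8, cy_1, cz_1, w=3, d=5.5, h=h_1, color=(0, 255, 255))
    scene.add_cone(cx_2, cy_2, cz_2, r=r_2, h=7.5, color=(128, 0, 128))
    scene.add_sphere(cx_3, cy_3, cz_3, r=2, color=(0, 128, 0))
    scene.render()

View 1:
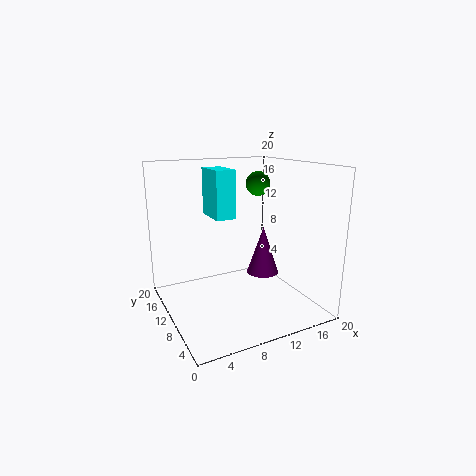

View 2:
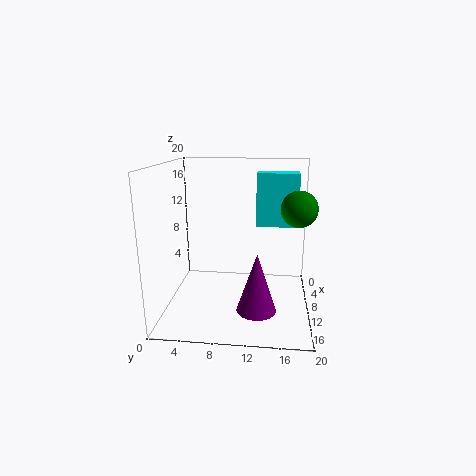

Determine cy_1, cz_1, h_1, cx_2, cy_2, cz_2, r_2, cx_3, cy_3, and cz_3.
cy_1 = 12.5
cz_1 = 12
h_1 = 7
cx_2 = 16
cy_2 = 13
cz_2 = 2.5
r_2 = 2.5
cx_3 = 17.5
cy_3 = 17.5
cz_3 = 16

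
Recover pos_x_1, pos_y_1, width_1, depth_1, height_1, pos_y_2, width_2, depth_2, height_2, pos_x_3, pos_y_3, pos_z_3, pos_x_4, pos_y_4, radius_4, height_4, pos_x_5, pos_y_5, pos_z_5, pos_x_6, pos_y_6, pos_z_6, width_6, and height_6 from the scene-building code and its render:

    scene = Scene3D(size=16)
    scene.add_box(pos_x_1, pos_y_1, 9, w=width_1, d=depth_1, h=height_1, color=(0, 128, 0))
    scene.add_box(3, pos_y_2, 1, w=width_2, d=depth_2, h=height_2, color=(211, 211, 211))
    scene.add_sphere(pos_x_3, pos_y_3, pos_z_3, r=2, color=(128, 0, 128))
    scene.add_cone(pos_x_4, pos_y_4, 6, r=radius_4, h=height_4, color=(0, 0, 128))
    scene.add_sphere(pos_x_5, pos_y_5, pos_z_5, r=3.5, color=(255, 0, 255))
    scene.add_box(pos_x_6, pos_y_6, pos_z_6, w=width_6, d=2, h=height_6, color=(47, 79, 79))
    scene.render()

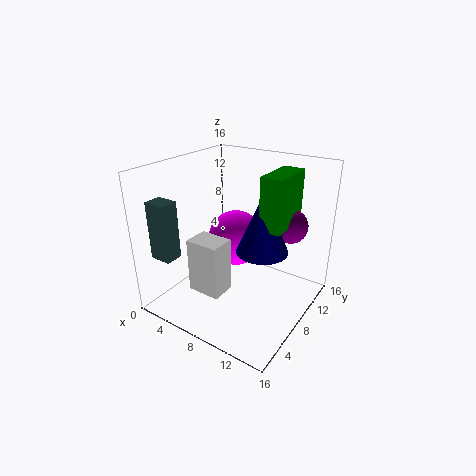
pos_x_1 = 10, pos_y_1 = 9, width_1 = 2.5, depth_1 = 5.5, height_1 = 6, pos_y_2 = 5, width_2 = 4, depth_2 = 3, height_2 = 6.5, pos_x_3 = 12, pos_y_3 = 13, pos_z_3 = 8.5, pos_x_4 = 10, pos_y_4 = 10, radius_4 = 3, height_4 = 7, pos_x_5 = 5, pos_y_5 = 12, pos_z_5 = 5.5, pos_x_6 = 0.5, pos_y_6 = 2, pos_z_6 = 6, width_6 = 2.5, height_6 = 6.5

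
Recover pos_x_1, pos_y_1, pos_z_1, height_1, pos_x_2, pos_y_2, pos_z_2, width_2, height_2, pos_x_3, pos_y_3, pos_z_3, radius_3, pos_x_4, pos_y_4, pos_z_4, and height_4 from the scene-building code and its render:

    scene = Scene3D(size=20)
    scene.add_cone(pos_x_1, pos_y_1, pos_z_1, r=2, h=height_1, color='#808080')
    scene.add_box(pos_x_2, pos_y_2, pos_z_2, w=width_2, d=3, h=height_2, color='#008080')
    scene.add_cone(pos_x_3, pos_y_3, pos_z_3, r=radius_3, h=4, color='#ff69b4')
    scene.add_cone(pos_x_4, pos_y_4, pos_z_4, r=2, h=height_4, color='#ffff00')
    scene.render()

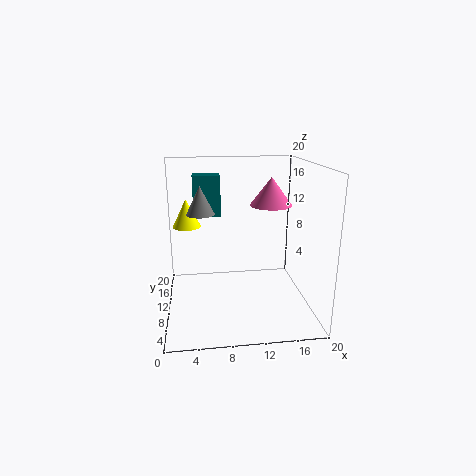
pos_x_1 = 5, pos_y_1 = 12, pos_z_1 = 13, height_1 = 4, pos_x_2 = 4, pos_y_2 = 14, pos_z_2 = 12, width_2 = 4, height_2 = 6, pos_x_3 = 15, pos_y_3 = 12, pos_z_3 = 14, radius_3 = 3, pos_x_4 = 3, pos_y_4 = 13, pos_z_4 = 11, height_4 = 4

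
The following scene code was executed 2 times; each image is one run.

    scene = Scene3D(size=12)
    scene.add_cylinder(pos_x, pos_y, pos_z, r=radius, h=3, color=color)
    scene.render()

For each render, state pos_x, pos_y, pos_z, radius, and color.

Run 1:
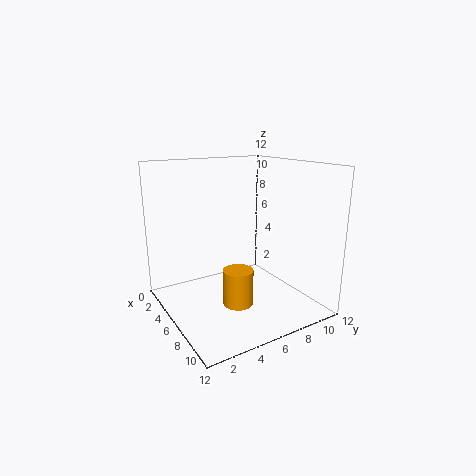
pos_x = 7.25; pos_y = 5.25; pos_z = 0.75; radius = 1.25; color = 'orange'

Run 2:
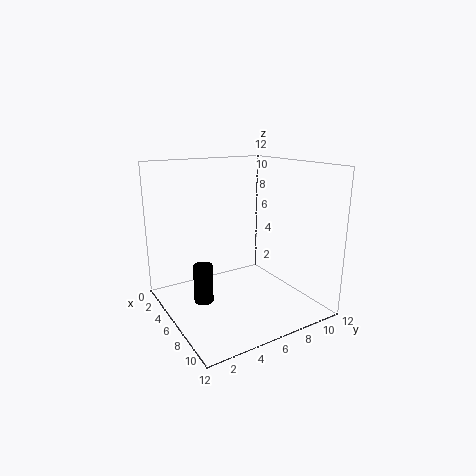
pos_x = 7; pos_y = 2.25; pos_z = 1.75; radius = 0.75; color = 'black'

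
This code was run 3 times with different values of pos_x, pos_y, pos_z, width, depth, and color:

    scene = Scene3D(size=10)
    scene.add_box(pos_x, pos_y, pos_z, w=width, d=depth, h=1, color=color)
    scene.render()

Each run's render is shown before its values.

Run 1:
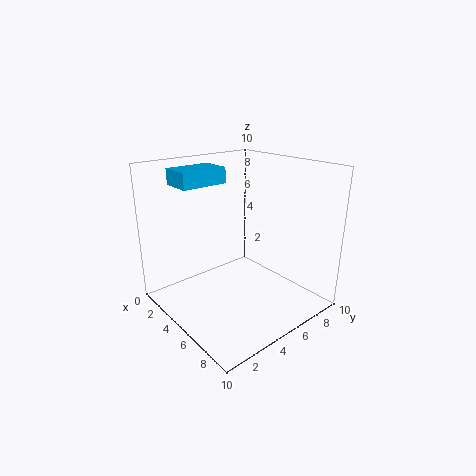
pos_x = 3
pos_y = 1
pos_z = 9
width = 2
depth = 3
color = 'deepskyblue'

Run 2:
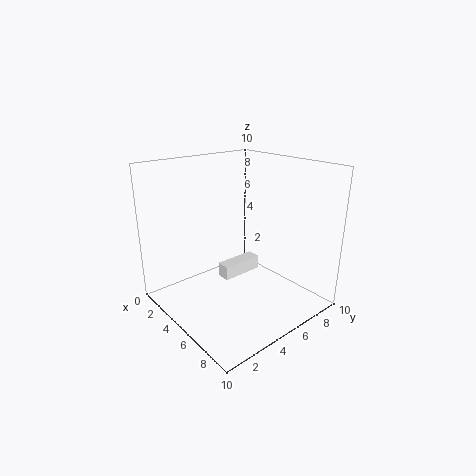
pos_x = 4
pos_y = 4
pos_z = 2
width = 1
depth = 3
color = 'white'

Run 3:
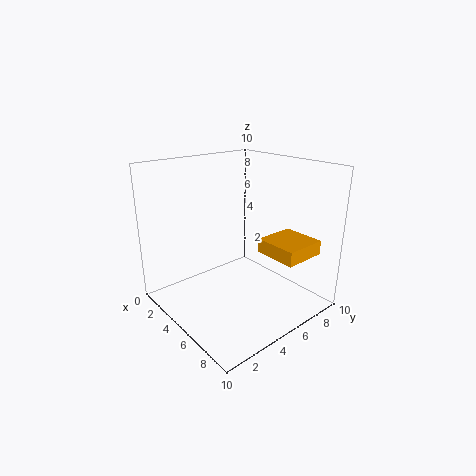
pos_x = 6
pos_y = 6
pos_z = 4
width = 3
depth = 3
color = 'orange'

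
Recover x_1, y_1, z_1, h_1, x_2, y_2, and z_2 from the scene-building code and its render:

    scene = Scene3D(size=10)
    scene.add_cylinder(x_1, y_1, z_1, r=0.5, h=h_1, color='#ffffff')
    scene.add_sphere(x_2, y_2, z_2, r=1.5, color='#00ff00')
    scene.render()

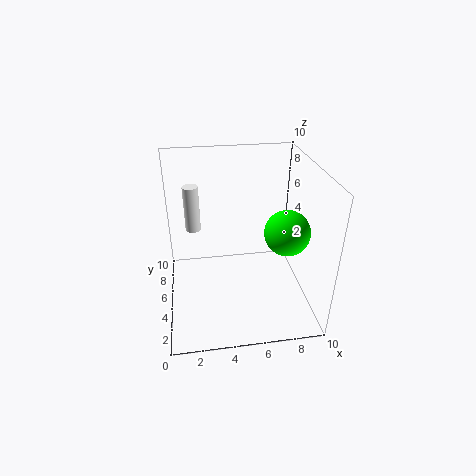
x_1 = 2, y_1 = 5, z_1 = 6, h_1 = 3, x_2 = 8, y_2 = 3.5, z_2 = 6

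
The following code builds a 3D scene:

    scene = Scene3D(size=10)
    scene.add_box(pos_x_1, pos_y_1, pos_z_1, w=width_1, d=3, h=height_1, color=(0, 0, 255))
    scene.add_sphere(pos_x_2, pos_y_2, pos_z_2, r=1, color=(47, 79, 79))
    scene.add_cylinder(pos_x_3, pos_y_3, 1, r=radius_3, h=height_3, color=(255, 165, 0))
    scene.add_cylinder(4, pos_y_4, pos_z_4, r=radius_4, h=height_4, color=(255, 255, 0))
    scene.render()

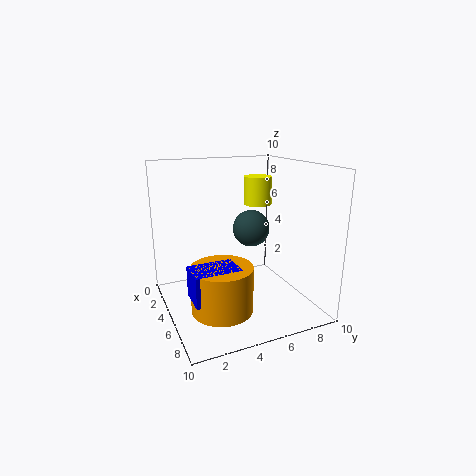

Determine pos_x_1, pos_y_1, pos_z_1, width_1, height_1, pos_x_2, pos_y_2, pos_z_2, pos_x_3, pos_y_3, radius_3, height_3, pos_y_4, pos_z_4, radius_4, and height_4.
pos_x_1 = 6
pos_y_1 = 1
pos_z_1 = 2
width_1 = 2
height_1 = 2
pos_x_2 = 9
pos_y_2 = 4
pos_z_2 = 7
pos_x_3 = 7
pos_y_3 = 3
radius_3 = 2
height_3 = 3
pos_y_4 = 7
pos_z_4 = 7
radius_4 = 1
height_4 = 2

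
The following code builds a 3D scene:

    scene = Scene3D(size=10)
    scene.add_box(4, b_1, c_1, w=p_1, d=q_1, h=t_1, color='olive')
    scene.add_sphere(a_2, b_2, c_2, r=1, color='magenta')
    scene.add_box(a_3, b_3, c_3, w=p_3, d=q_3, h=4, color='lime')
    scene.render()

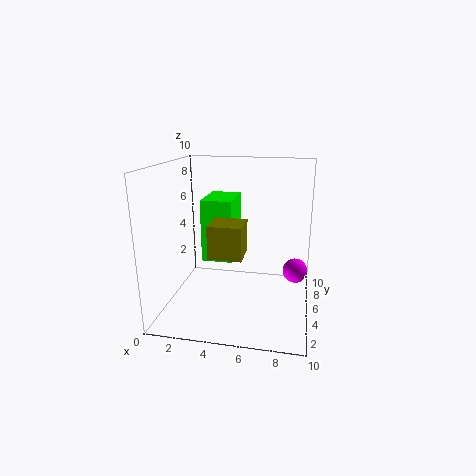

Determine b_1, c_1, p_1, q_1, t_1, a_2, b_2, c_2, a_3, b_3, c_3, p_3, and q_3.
b_1 = 1; c_1 = 5; p_1 = 2; q_1 = 2; t_1 = 2; a_2 = 9; b_2 = 9; c_2 = 1; a_3 = 3; b_3 = 3; c_3 = 4; p_3 = 2; q_3 = 3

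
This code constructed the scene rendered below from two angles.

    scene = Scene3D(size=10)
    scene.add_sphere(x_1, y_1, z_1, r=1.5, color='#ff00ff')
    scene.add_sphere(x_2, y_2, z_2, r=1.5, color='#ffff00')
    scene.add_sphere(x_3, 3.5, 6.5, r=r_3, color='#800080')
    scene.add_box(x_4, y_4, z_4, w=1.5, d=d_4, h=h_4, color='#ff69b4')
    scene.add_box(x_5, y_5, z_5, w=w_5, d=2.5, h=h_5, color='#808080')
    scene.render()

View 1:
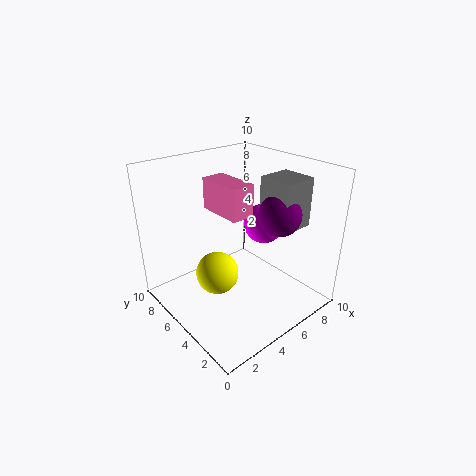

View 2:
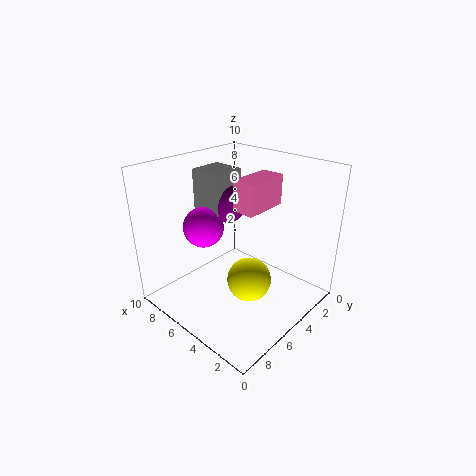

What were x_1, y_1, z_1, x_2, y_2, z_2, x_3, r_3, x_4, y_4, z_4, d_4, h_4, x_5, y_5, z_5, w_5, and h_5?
x_1 = 8
y_1 = 5.5
z_1 = 5
x_2 = 3.5
y_2 = 5.5
z_2 = 2.5
x_3 = 7.5
r_3 = 1.5
x_4 = 3
y_4 = 3
z_4 = 7.5
d_4 = 3
h_4 = 2
x_5 = 7
y_5 = 2.5
z_5 = 5.5
w_5 = 2.5
h_5 = 3.5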